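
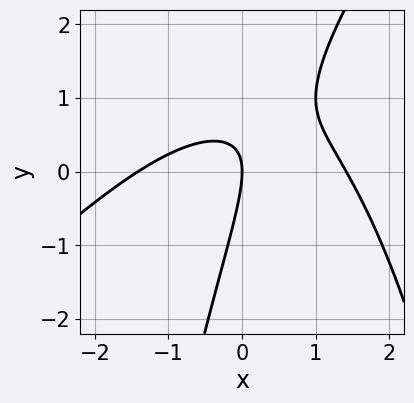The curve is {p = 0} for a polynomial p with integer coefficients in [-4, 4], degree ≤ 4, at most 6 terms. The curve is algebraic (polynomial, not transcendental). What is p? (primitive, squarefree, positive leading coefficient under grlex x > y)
x^3 - x^2*y + 3*x*y - y^2 - 2*x

First, degree: a generic line meets the curve in up to 3 points, so deg p = 3.
Next, from the visible intercepts: it meets the y-axis at y = 0 (among the integer gridlines); it crosses the x-axis at the gridline x = 0.
Finally, together with the visible shape, these determine p as stated.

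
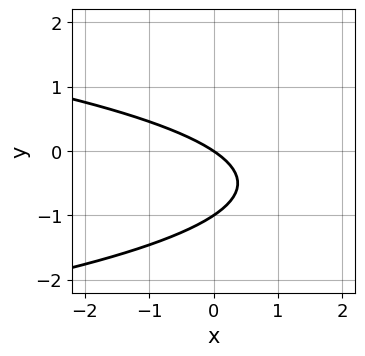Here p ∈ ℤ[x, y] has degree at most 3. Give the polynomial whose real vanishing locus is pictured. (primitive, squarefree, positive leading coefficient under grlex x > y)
First, deg p = 2. A generic line meets the curve in up to 2 points.
Then, against the integer gridlines: among the integer gridlines, it crosses the y-axis at y ∈ {-1, 0}; it meets the x-axis at x = 0 (among the integer gridlines).
Finally, assembling these constraints gives the stated polynomial.

3*y^2 + 2*x + 3*y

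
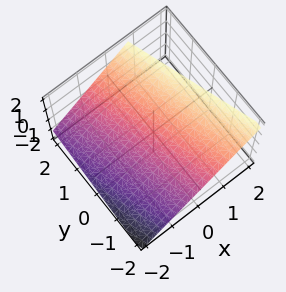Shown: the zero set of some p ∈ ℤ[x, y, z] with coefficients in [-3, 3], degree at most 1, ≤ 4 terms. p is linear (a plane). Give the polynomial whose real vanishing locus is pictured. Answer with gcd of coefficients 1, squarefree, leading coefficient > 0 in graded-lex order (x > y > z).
3*x + y - 3*z + 2

First, the degree is 1 — the surface is flat (a plane).
Then, observable constraints: it meets the y-axis at y = -2 (among the integer gridlines).
Finally, assembling these constraints gives the stated polynomial.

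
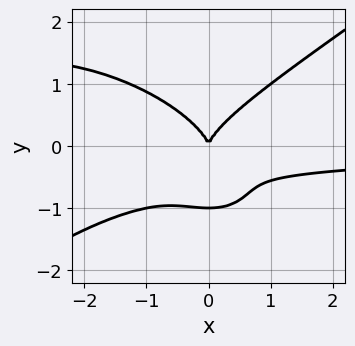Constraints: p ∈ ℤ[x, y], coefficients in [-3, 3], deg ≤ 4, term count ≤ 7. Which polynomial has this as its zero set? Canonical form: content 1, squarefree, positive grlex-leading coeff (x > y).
1. Degree: the shape is more complex than any degree-3 curve, so deg p = 4.
2. Observable constraints: the y-axis gridline crossings are at y ∈ {-1, 0}; one x-axis crossing is at x = 0.
3. These observations pin down the coefficients.

x^3*y - 3*y^4 + 3*x^2*y - 3*y^3 + 2*x^2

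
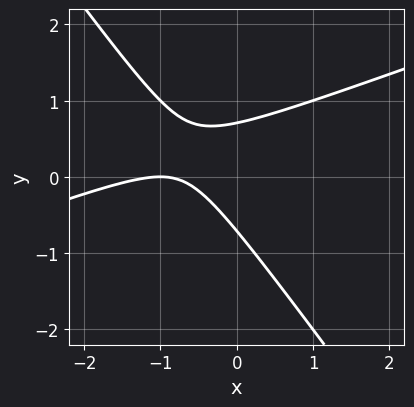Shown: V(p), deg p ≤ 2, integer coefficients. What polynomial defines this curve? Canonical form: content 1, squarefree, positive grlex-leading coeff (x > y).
x^2 - 2*x*y - 2*y^2 + 2*x + 1

(a) Degree: a generic line meets the curve in up to 2 points, so deg p = 2.
(b) Observable constraints: it crosses the x-axis at the gridline x = -1.
(c) Solving for integer coefficients yields p as stated.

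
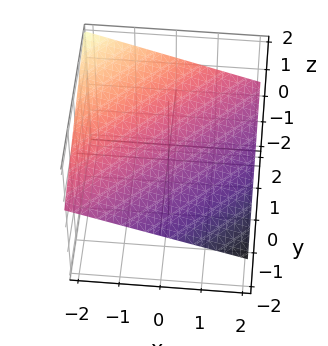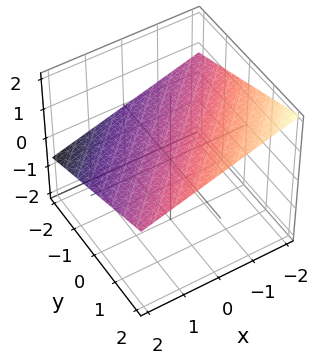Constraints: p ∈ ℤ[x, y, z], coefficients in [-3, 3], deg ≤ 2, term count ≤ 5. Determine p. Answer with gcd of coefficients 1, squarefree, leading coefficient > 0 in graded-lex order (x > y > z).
x - y + 3*z - 2

(a) Degree: every cross-section is a straight line — this is a plane, so deg p = 1.
(b) From the visible intercepts: it crosses the x-axis at the gridline x = 2; one y-axis crossing is at y = -2.
(c) Solving for integer coefficients yields p as stated.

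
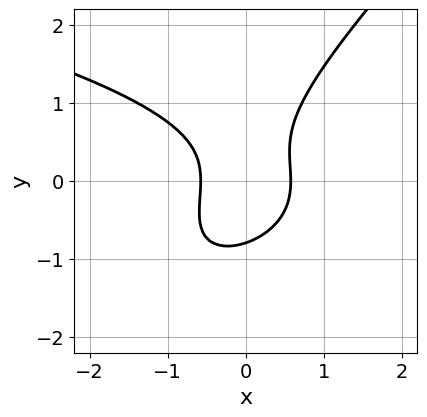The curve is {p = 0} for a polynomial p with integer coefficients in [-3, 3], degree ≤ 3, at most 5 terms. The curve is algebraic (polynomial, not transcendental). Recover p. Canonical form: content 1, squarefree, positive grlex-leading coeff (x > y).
Degree: a generic line meets the curve in up to 3 points, so deg p = 3.
The integer polynomial consistent with all of this is the stated p.

2*x*y^2 - 2*y^3 + 3*x^2 - 1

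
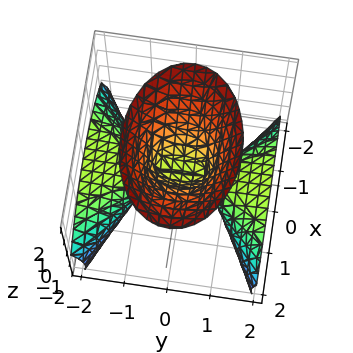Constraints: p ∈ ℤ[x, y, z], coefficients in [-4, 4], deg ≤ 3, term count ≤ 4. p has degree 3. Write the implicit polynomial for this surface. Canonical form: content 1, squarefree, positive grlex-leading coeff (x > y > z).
(a) I count 3 distinct pieces. Treating them together as one polynomial.
(b) The degree is 3 — a generic line meets the surface in up to 3 points.
(c) Against the integer gridlines: one z-axis crossing is at z = 0; it meets the x-axis at x = 0 (among the integer gridlines).
(d) Together with the visible shape, these determine p as stated. Check: (0, 2, 0) on the y-axis lies on the surface, and p(0, 2, 0) = 0. ✓

3*y^2*z - z^3 + 3*x^2 - z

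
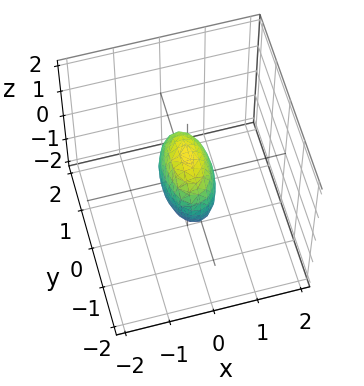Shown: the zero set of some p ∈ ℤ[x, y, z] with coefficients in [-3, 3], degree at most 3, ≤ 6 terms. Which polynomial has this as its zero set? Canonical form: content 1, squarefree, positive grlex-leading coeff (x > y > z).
(a) The degree is 2 — a closed, bounded, convex surface; a quadric.
(b) Symmetries: the y ↦ −y reflection is a symmetry, so y appears only in even powers; mirror symmetry z ↦ −z ⇒ only even powers of z; the x ↦ −x reflection is a symmetry, so x appears only in even powers.
(c) Reading off the gridlines: the z-axis gridline crossings are at z ∈ {-1, 1}; among the integer gridlines, it crosses the y-axis at y ∈ {-1, 1}.
(d) Solving for integer coefficients yields p as stated.

3*x^2 + y^2 + z^2 - 1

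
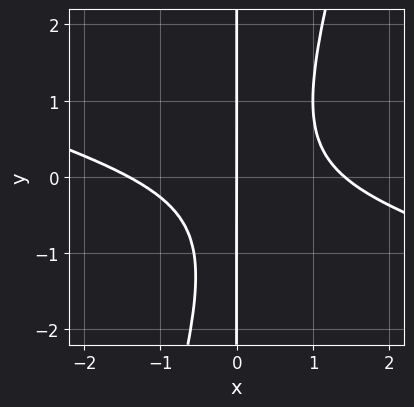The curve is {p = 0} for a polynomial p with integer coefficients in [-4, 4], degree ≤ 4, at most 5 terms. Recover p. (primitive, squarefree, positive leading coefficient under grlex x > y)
x^3 + 3*x^2*y - x*y^2 - x*y - 2*x

1. deg p = 3.
2. Against the integer gridlines: it crosses the x-axis at the gridline x = 0; every point of the y-axis in the box is on the curve.
3. The integer polynomial consistent with all of this is the stated p.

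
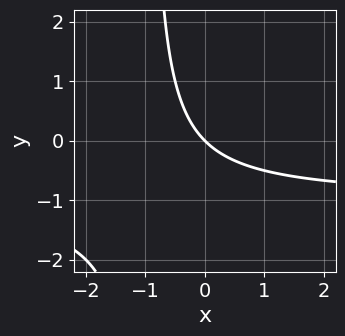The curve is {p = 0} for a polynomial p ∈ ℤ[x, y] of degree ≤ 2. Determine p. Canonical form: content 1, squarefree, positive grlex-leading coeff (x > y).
First, the degree is 2 — a generic line meets the curve in up to 2 points.
Next, reading off the gridlines: it meets the y-axis at y = 0 (among the integer gridlines); it crosses the x-axis at the gridline x = 0.
Finally, putting this together gives p.

x*y + x + y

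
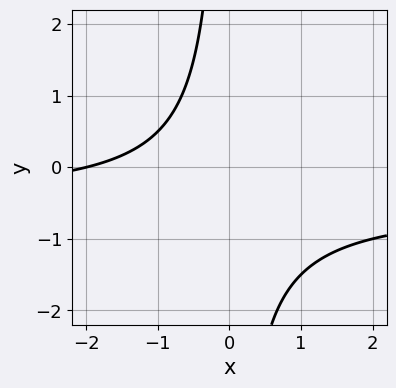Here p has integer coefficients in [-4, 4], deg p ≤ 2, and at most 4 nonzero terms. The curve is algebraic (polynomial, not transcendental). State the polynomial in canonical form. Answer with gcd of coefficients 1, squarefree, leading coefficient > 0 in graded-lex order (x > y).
1. The degree is 2 — the shape is more complex than any degree-1 curve.
2. Reading off the gridlines: no y-intercept at any integer in the box; it crosses the x-axis at the gridline x = -2.
3. These observations pin down the coefficients.

2*x*y + x + 2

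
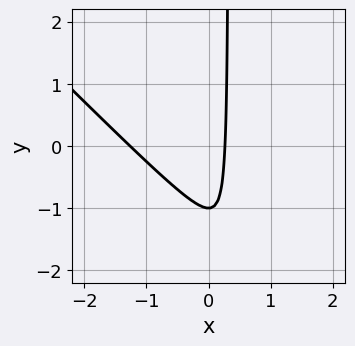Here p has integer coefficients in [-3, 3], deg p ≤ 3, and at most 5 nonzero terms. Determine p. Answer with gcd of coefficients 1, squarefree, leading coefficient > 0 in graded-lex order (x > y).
3*x^2 + 3*x*y + 3*x - y - 1

Degree: the shape is more complex than any degree-1 curve, so deg p = 2.
From the visible intercepts: it crosses the y-axis at the gridline y = -1.
Fitting integer coefficients to these (and the overall shape) gives p.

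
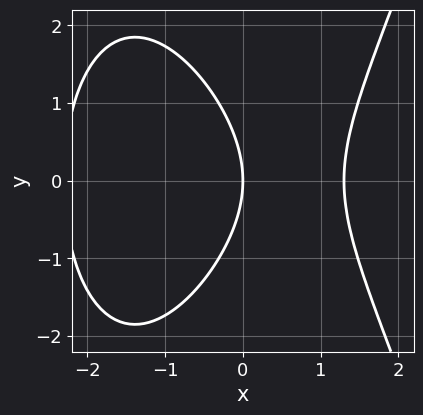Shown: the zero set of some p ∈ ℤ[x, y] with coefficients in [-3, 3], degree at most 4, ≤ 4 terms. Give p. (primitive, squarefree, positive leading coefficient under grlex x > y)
x^3 + x^2 - y^2 - 3*x

1. Degree: no degree-2 curve has this shape, so deg p = 3.
2. Symmetries: mirror symmetry y ↦ −y ⇒ only even powers of y.
3. From the visible intercepts: it meets the x-axis at x = 0 (among the integer gridlines); it meets the y-axis at y = 0 (among the integer gridlines).
4. Fitting integer coefficients to these (and the overall shape) gives p.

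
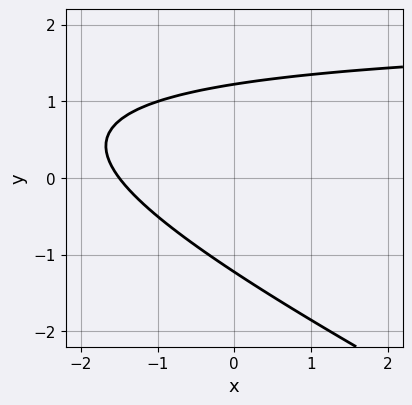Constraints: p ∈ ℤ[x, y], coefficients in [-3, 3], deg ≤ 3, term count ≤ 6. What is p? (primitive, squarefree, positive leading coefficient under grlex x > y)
x*y + 2*y^2 - 2*x - 3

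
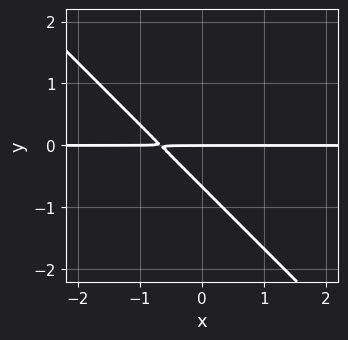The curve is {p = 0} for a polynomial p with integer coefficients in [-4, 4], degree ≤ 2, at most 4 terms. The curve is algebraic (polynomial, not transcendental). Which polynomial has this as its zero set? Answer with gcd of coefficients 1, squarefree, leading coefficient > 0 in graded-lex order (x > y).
3*x*y + 3*y^2 + 2*y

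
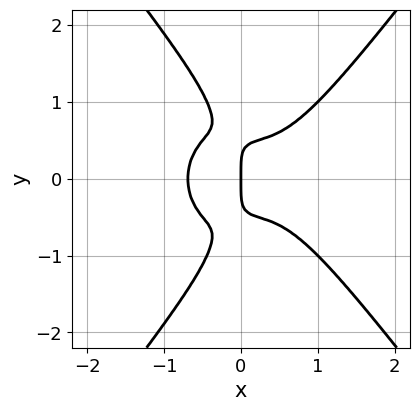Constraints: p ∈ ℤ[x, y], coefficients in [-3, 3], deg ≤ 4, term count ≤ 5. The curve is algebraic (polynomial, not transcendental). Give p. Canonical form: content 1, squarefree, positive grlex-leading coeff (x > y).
Degree: no degree-3 curve has this shape, so deg p = 4.
Symmetries: mirror symmetry y ↦ −y ⇒ only even powers of y.
Reading off the gridlines: one x-axis crossing is at x = 0; one y-axis crossing is at y = 0.
Matching integer coefficients to the picture gives p.

3*x^4 - y^4 - 3*x*y^2 + x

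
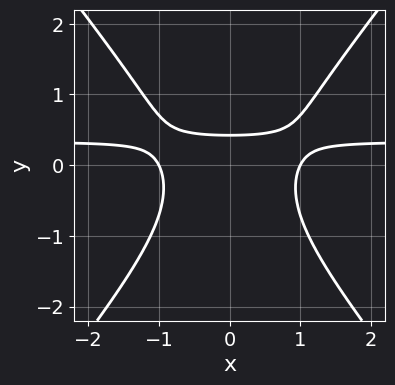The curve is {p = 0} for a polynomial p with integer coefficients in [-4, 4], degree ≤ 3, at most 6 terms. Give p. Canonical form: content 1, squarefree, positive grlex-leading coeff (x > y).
1. deg p = 3. No degree-2 curve has this shape.
2. Symmetries: it's symmetric under x → −x, forcing even powers of x.
3. Reading off the gridlines: among the integer gridlines, it crosses the x-axis at x ∈ {-1, 1}.
4. These observations pin down the coefficients.

3*x^2*y - 2*y^3 - x^2 - 2*y + 1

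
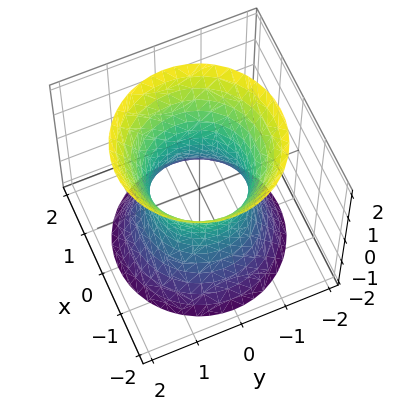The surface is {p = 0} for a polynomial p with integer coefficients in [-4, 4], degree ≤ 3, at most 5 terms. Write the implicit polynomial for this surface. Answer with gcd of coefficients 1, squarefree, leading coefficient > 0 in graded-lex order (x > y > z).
2*x^2 + 2*y^2 - z^2 - 2

1. deg p = 2. An hourglass — one-sheet hyperboloid; a quadric.
2. Symmetries: it's symmetric under z → −z, forcing even powers of z; rotational symmetry about the z-axis ⇒ p depends on x, y only through x² + y².
3. From the visible intercepts: a circular section at z = 0 has radius exactly 1; no z-intercept at any integer in the box.
4. Matching integer coefficients to the picture gives p. Check: (1, 0, 0) on the x-axis lies on the surface, and p(1, 0, 0) = 0. ✓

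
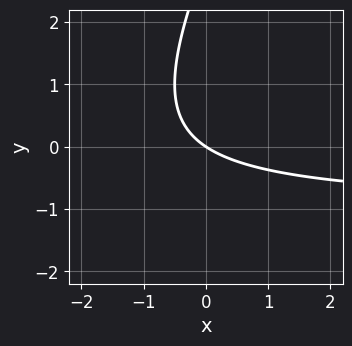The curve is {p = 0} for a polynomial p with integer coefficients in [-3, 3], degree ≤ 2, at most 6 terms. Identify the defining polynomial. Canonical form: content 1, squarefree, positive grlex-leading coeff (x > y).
deg p = 2. A generic line meets the curve in up to 2 points.
From the axis intercepts and sections: it meets the x-axis at x = 0 (among the integer gridlines); it crosses the y-axis at the gridline y = 0.
The integer polynomial consistent with all of this is the stated p.

2*x*y - y^2 + 2*x + 3*y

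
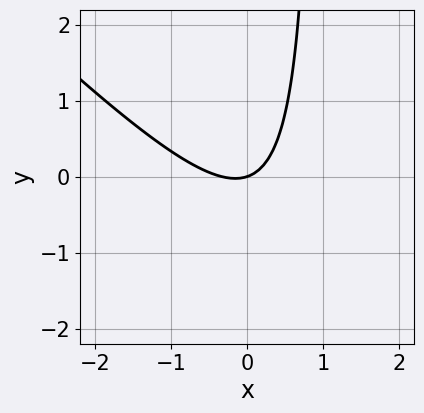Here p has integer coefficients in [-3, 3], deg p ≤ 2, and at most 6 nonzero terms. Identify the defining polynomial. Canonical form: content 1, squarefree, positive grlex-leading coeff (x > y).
3*x^2 + 3*x*y + x - 3*y

1. Degree: a generic line meets the curve in up to 2 points, so deg p = 2.
2. Observable constraints: it crosses the x-axis at the gridline x = 0; one y-axis crossing is at y = 0.
3. Matching integer coefficients to the picture gives p.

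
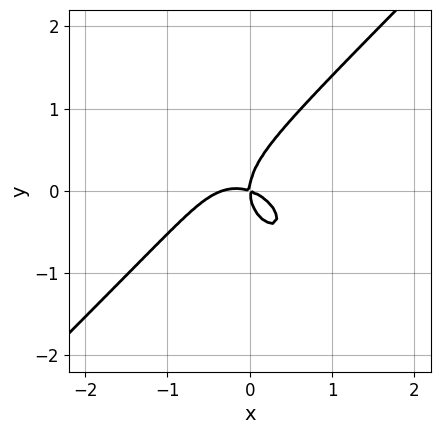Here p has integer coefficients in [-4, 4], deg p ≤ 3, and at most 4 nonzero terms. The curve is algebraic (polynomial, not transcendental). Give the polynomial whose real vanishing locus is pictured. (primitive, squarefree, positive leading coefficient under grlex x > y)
The degree is 3 — the shape is more complex than any degree-2 curve.
Reading off the gridlines: it meets the x-axis at x = 0 (among the integer gridlines); one y-axis crossing is at y = 0.
Fitting integer coefficients to these (and the overall shape) gives p.

3*x^3 - 3*y^3 + x^2 + 3*x*y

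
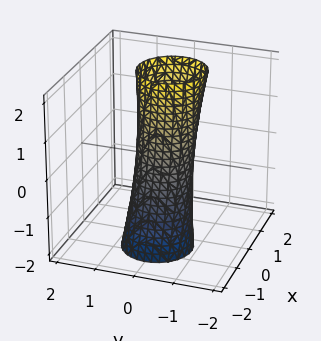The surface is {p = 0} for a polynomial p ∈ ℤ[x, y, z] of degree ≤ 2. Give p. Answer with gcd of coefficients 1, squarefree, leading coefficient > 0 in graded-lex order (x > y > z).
deg p = 2. The shape is more complex than any degree-1 surface.
Reading off the gridlines: no z-intercept at any integer in the box.
The integer polynomial consistent with all of this is the stated p.

2*x^2 - x*z + 2*y^2 - 1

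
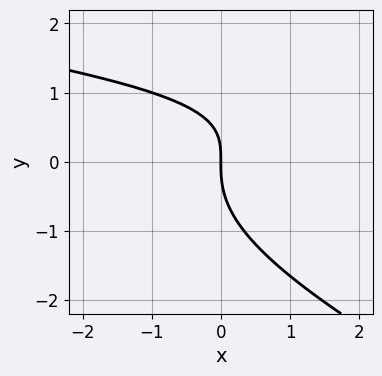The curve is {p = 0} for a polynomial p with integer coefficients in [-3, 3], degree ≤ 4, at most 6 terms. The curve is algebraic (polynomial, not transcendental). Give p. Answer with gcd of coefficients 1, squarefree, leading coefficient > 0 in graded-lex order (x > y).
x*y^2 + 2*y^3 - 2*x*y + 3*x

(a) Degree: the shape is more complex than any degree-2 curve, so deg p = 3.
(b) Observable constraints: it crosses the x-axis at the gridline x = 0; it meets the y-axis at y = 0 (among the integer gridlines).
(c) Solving for integer coefficients yields p as stated.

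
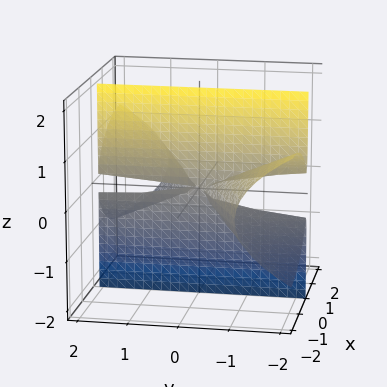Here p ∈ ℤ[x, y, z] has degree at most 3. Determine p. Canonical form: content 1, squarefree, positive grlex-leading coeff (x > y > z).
x^3 - 2*x^2*y + 3*x*z^2

The degree is 3 — no degree-2 surface has this shape.
Reading off the gridlines: the visible y-axis segment lies entirely on the surface; it crosses the x-axis at the gridline x = 0; every point of the z-axis in the box is on the surface.
The integer polynomial consistent with all of this is the stated p.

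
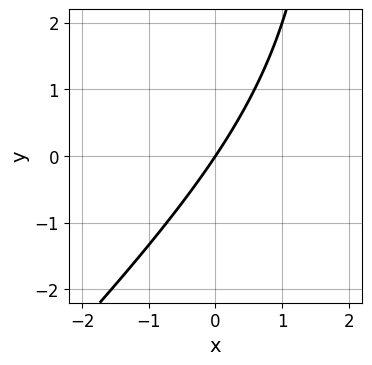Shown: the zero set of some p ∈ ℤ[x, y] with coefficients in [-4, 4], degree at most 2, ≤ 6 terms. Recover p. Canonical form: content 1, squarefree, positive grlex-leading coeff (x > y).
(a) Degree: the shape is more complex than any degree-1 curve, so deg p = 2.
(b) From the axis intercepts and sections: one y-axis crossing is at y = 0; it crosses the x-axis at the gridline x = 0.
(c) These observations pin down the coefficients.

x^2 - x*y - 3*x + 2*y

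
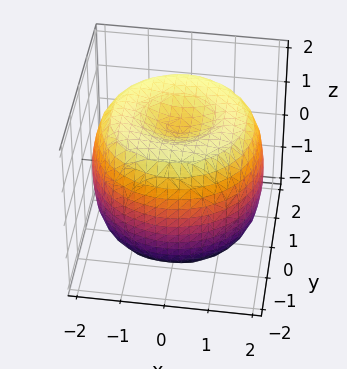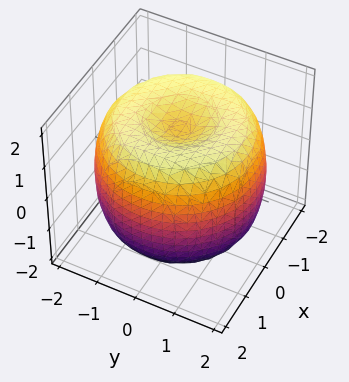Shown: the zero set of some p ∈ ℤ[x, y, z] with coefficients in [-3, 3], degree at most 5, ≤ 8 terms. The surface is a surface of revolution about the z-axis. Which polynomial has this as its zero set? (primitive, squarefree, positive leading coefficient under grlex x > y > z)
x^4 + 2*x^2*y^2 + y^4 - 3*x^2 - 3*y^2 + 2*z^2 - 3

(a) Degree: the shape is more complex than any degree-3 surface, so deg p = 4.
(b) By symmetry, every cross-section ⟂ z is a circle, so x, y appear only via x² + y².
(c) Against the integer gridlines: a circular section at z = 1 has radius between 1 and 2.
(d) Together with the visible shape, these determine p as stated.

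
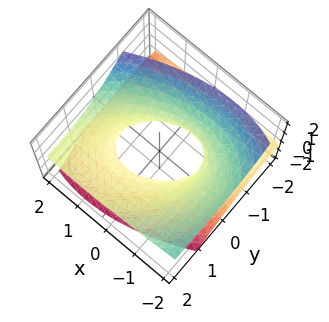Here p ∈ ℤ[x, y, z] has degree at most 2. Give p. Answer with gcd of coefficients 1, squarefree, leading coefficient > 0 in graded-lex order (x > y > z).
First, the degree is 2 — no degree-1 surface has this shape.
Next, observable constraints: among the integer gridlines, it crosses the x-axis at x ∈ {-1, 1}; the y-axis gridline crossings are at y ∈ {-1, 1}; no z-intercept at any integer in the box.
Finally, these observations pin down the coefficients.

x^2 - x*y + y^2 - 3*y*z - 3*z^2 - 1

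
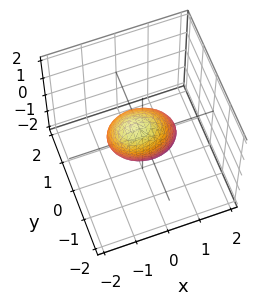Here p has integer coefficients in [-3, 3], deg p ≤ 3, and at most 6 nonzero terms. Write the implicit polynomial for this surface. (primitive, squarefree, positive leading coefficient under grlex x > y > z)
1. deg p = 2. No degree-1 surface has this shape.
2. From the axis intercepts and sections: the x-axis gridline crossings are at x ∈ {-1, 1}.
3. Fitting integer coefficients to these (and the overall shape) gives p.

2*x^2 + x*z + 3*y^2 + 2*y*z + z^2 - 2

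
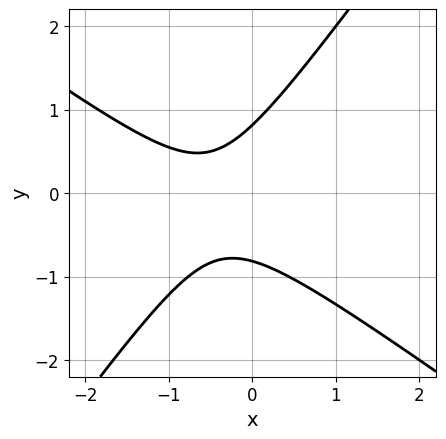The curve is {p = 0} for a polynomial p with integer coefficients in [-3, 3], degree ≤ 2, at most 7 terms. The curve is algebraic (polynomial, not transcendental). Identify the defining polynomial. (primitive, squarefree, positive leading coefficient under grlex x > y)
3*x^2 + 2*x*y - 3*y^2 + 3*x + 2

First, degree: a generic line meets the curve in up to 2 points, so deg p = 2.
Then, checking where it meets the axes: it misses every integer gridline on the x-axis.
Finally, putting this together gives p.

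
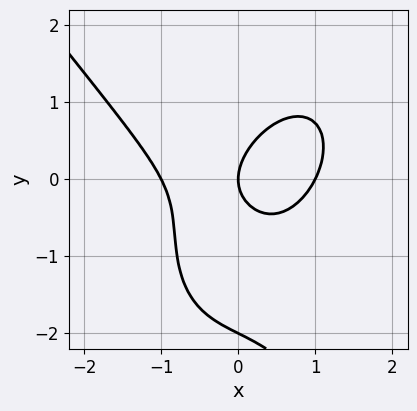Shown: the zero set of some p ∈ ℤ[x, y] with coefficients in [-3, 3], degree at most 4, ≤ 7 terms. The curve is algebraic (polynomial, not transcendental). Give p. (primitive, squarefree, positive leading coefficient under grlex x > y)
2*x^3 + y^3 - 2*x*y + 2*y^2 - 2*x

1. deg p = 3.
2. From the visible intercepts: among the integer gridlines, it crosses the y-axis at y ∈ {-2, 0}; the x-axis gridline crossings are at x ∈ {-1, 0, 1}.
3. Putting this together gives p.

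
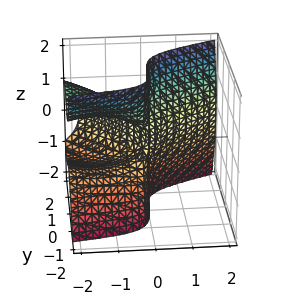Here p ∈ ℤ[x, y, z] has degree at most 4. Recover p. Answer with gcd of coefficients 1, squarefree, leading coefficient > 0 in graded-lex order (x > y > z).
The degree is 3 — the shape is more complex than any degree-2 surface.
Against the integer gridlines: every point of the z-axis in the box is on the surface; one x-axis crossing is at x = 0.
Putting this together gives p.

x^3 - 3*x*y^2 + 3*x*z^2 - 3*y^3 + 3*x^2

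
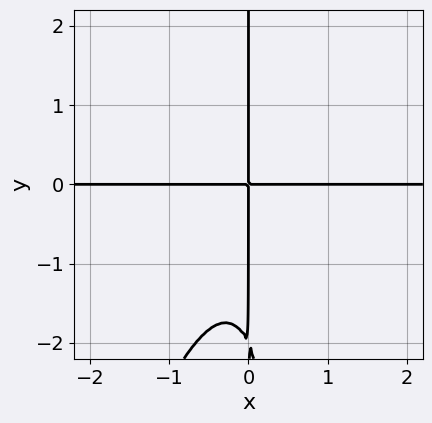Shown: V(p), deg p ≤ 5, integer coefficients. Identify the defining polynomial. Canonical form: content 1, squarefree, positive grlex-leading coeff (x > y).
3*x^3*y - x^2*y^2 + x*y^2 + 2*x*y

First, deg p = 4. No degree-3 curve has this shape.
Next, observable constraints: every point of the x-axis in the box is on the curve; every point of the y-axis in the box is on the curve.
Finally, solving for integer coefficients yields p as stated.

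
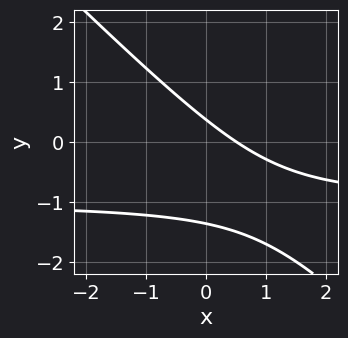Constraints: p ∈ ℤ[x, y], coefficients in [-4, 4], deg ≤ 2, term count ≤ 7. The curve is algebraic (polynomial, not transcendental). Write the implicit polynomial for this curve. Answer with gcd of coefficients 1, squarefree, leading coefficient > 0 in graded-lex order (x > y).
2*x*y + 2*y^2 + 2*x + 2*y - 1

(a) Degree: a generic line meets the curve in up to 2 points, so deg p = 2.
(b) The integer polynomial consistent with all of this is the stated p.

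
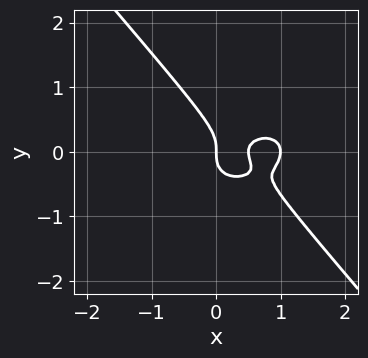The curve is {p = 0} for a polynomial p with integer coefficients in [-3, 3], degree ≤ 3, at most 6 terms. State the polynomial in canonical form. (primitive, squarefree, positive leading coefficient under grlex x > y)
1. The degree is 3 — the shape is more complex than any degree-2 curve.
2. Reading off the gridlines: among the integer gridlines, it crosses the x-axis at x ∈ {0, 1}; it crosses the y-axis at the gridline y = 0.
3. These observations pin down the coefficients.

2*x^3 + 2*x*y^2 + 3*y^3 - 3*x^2 + x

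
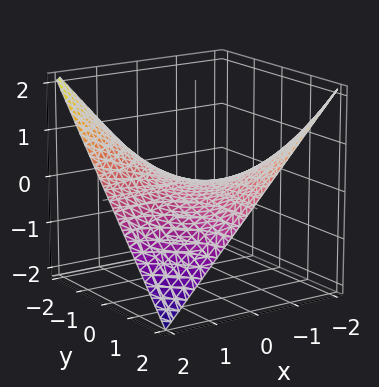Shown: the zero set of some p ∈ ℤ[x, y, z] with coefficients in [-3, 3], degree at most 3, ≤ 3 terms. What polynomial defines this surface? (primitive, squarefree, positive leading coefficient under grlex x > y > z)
x*y + 2*z

(a) Degree: a hyperbolic paraboloid; a quadric, so deg p = 2.
(b) Checking where it meets the axes: every point of the y-axis in the box is on the surface; the visible x-axis segment lies entirely on the surface; it crosses the z-axis at the gridline z = 0.
(c) These observations pin down the coefficients.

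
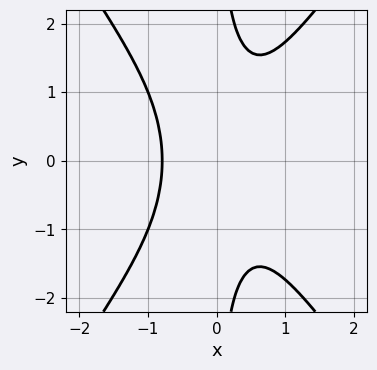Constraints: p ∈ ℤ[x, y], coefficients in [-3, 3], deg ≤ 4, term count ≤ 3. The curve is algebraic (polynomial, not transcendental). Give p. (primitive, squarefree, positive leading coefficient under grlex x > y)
First, degree: no degree-2 curve has this shape, so deg p = 3.
Then, symmetries: mirror symmetry y ↦ −y ⇒ only even powers of y.
Next, observable constraints: the curve avoids every integer y-axis point in the box.
Finally, these observations pin down the coefficients.

2*x^3 - x*y^2 + 1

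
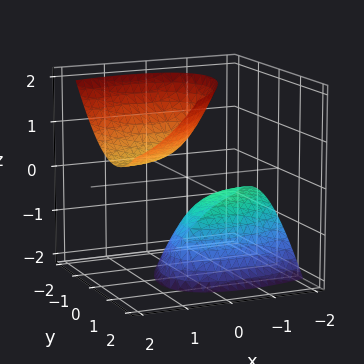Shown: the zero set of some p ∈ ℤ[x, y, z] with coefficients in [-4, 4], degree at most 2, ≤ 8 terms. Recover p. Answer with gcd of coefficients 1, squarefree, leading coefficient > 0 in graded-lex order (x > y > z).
(a) I count 2 distinct pieces.
(b) deg p = 2.
(c) From the visible intercepts: no x-intercept at any integer in the box; it misses every integer gridline on the y-axis.
(d) Matching integer coefficients to the picture gives p.

x^2 - 2*x*y - 2*x*z + 2*y^2 - z^2 + 1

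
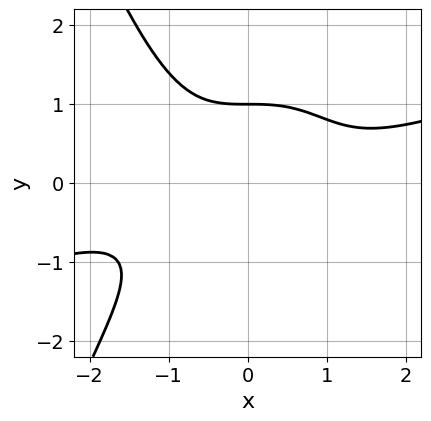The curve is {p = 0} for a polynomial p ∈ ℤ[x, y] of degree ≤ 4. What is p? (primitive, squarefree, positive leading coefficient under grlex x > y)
(a) Degree: no degree-3 curve has this shape, so deg p = 4.
(b) From the visible intercepts: it crosses the y-axis at the gridline y = 1; no x-intercept at any integer in the box.
(c) Solving for integer coefficients yields p as stated.

x^4 - 3*x^3*y - 3*y^3 + 3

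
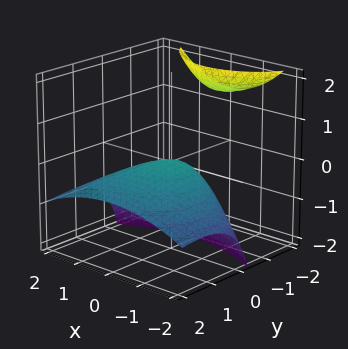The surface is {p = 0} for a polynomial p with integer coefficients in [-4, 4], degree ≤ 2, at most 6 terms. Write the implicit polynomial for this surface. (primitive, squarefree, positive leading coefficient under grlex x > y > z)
1. There are 2 components.
2. Degree: the shape is more complex than any degree-1 surface, so deg p = 2.
3. Reading off the gridlines: it crosses the y-axis at the gridline y = 0; it crosses the x-axis at the gridline x = 0.
4. Fitting integer coefficients to these (and the overall shape) gives p.

x^2 + y^2 + 3*y*z + 3*z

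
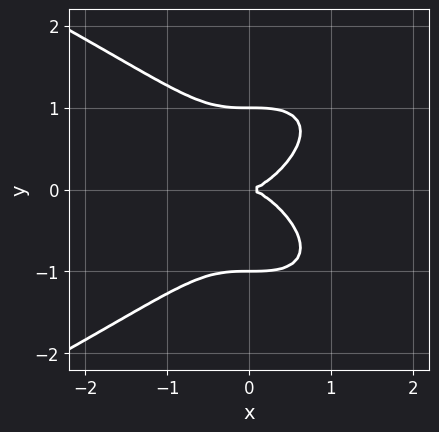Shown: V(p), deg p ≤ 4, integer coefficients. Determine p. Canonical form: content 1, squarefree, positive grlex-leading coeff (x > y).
deg p = 4. The shape is more complex than any degree-3 curve.
Symmetries: the y ↦ −y reflection is a symmetry, so y appears only in even powers.
From the visible intercepts: it meets the x-axis at x = 0 (among the integer gridlines); among the integer gridlines, it crosses the y-axis at y ∈ {-1, 0, 1}.
Assembling these constraints gives the stated polynomial.

y^4 + x^3 - y^2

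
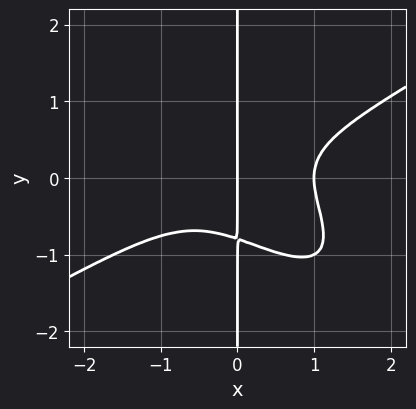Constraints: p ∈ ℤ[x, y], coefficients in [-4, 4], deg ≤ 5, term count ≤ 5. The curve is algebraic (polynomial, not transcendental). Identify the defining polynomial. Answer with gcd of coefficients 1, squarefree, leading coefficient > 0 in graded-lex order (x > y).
First, the degree is 4 — a generic line meets the curve in up to 4 points.
Then, from the visible intercepts: the x-axis gridline crossings are at x ∈ {0, 1}; every point of the y-axis in the box is on the curve.
Finally, assembling these constraints gives the stated polynomial.

x^4 - 2*x^2*y^2 - 2*x*y^3 - x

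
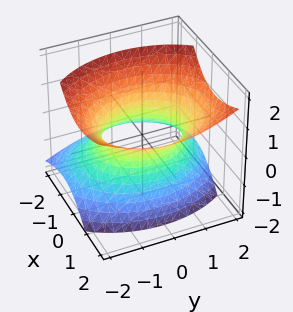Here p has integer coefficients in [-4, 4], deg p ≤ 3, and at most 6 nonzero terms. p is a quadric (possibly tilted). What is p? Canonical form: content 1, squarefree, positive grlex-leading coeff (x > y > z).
3*x^2 - 3*x*z + 2*y^2 - 3*z^2 - 3

1. The degree is 2 — no degree-1 surface has this shape.
2. Against the integer gridlines: among the integer gridlines, it crosses the x-axis at x ∈ {-1, 1}; no z-intercept at any integer in the box.
3. These observations pin down the coefficients.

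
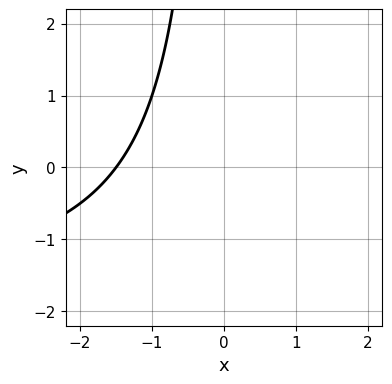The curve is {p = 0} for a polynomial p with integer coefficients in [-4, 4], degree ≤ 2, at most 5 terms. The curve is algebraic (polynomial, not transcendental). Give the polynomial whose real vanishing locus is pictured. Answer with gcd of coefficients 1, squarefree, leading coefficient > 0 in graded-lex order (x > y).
x*y + 2*x + 3

Degree: a generic line meets the curve in up to 2 points, so deg p = 2.
From the axis intercepts and sections: no y-intercept at any integer in the box.
Fitting integer coefficients to these (and the overall shape) gives p.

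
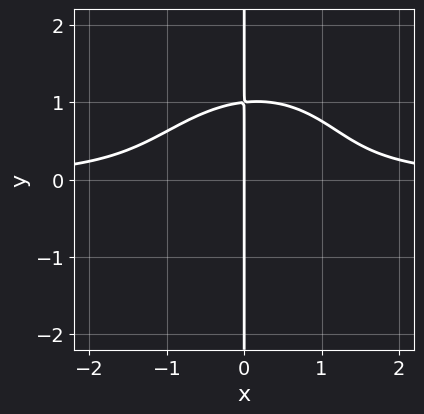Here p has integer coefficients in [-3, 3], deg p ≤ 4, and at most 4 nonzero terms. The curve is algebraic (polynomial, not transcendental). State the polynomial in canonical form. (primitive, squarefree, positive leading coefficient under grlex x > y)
(a) The degree is 4 — no degree-3 curve has this shape.
(b) From the visible intercepts: it crosses the x-axis at the gridline x = 0; the visible y-axis segment lies entirely on the curve.
(c) The integer polynomial consistent with all of this is the stated p.

3*x^3*y - x^2*y^2 + 3*x*y^3 - 3*x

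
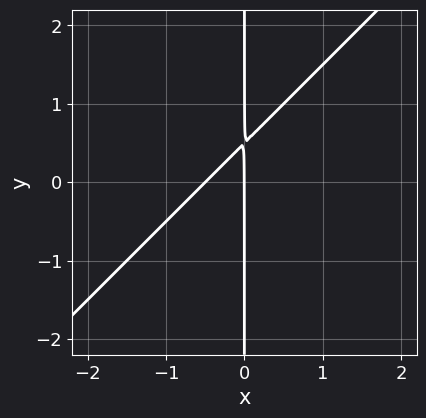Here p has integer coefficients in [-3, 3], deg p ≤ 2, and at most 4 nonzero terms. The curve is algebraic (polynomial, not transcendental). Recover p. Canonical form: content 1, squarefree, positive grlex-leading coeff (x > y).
1. The degree is 2 — the shape is more complex than any degree-1 curve.
2. Checking where it meets the axes: every point of the y-axis in the box is on the curve; it crosses the x-axis at the gridline x = 0.
3. Solving for integer coefficients yields p as stated.

2*x^2 - 2*x*y + x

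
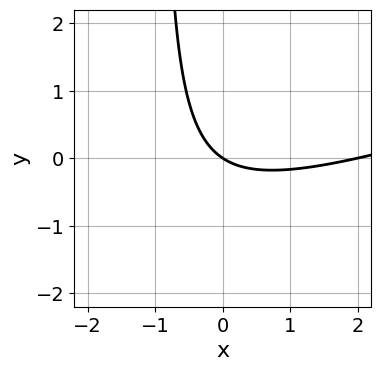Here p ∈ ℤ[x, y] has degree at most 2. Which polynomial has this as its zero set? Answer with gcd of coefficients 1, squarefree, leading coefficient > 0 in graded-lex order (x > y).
x^2 - 3*x*y - 2*x - 3*y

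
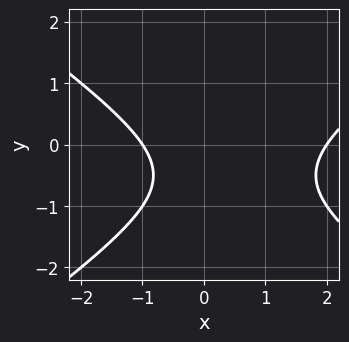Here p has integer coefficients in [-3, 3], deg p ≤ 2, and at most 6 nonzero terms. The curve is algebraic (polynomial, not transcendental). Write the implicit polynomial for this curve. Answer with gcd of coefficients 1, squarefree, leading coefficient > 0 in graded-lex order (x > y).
x^2 - 2*y^2 - x - 2*y - 2

First, the degree is 2 — the shape is more complex than any degree-1 curve.
Next, from the visible intercepts: among the integer gridlines, it crosses the x-axis at x ∈ {-1, 2}; the curve avoids every integer y-axis point in the box.
Finally, these observations pin down the coefficients.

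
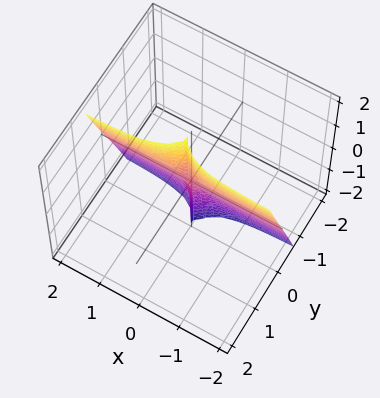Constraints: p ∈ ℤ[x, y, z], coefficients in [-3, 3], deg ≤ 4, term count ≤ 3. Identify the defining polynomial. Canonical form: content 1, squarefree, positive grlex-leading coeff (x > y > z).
3*x^2*y - x^2*z + y^3

1. Degree: the shape is more complex than any degree-2 surface, so deg p = 3.
2. Checking where it meets the axes: every point of the z-axis in the box is on the surface; one y-axis crossing is at y = 0.
3. The integer polynomial consistent with all of this is the stated p. Check: (-1, 0, 0) on the x-axis lies on the surface, and p(-1, 0, 0) = 0. ✓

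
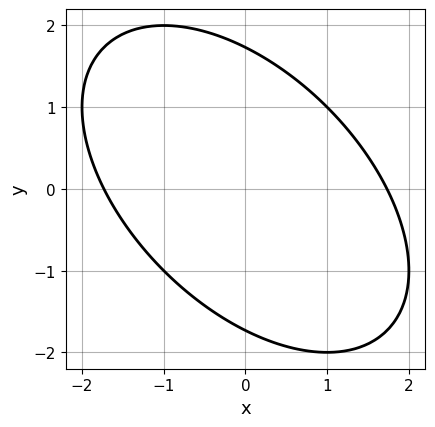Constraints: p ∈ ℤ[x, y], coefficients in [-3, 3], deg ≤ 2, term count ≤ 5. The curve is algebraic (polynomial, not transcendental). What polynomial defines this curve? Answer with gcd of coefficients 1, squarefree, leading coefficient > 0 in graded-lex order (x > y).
First, deg p = 2. A generic line meets the curve in up to 2 points.
Finally, matching integer coefficients to the picture gives p.

x^2 + x*y + y^2 - 3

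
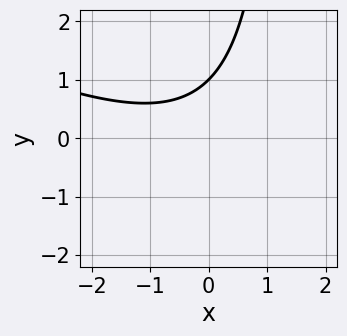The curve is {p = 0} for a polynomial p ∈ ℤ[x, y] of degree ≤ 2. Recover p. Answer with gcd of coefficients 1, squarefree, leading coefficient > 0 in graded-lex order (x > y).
x^2 + 2*x*y + x - 3*y + 3

1. The degree is 2 — the shape is more complex than any degree-1 curve.
2. Observable constraints: no x-intercept at any integer in the box; it crosses the y-axis at the gridline y = 1.
3. Solving for integer coefficients yields p as stated.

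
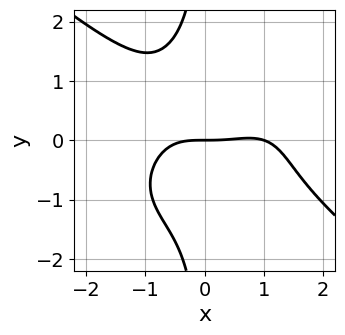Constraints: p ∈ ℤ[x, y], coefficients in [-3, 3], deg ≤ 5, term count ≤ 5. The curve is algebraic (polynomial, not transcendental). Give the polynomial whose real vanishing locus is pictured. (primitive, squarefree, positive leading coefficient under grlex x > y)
x^4 + 2*x*y^3 - x^3 + 3*y

1. The degree is 4 — a generic line meets the curve in up to 4 points.
2. Reading off the gridlines: among the integer gridlines, it crosses the x-axis at x ∈ {0, 1}; one y-axis crossing is at y = 0.
3. The integer polynomial consistent with all of this is the stated p.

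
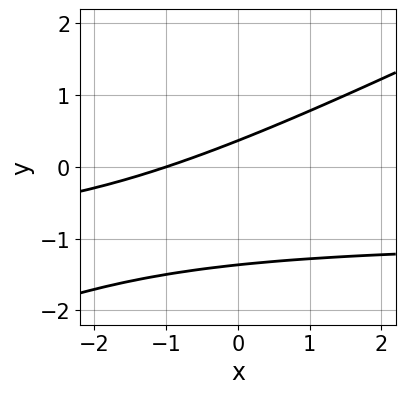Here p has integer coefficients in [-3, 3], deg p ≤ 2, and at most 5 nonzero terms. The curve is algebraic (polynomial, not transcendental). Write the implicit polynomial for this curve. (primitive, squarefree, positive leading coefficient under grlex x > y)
1. Degree: the shape is more complex than any degree-1 curve, so deg p = 2.
2. From the axis intercepts and sections: it meets the x-axis at x = -1 (among the integer gridlines).
3. Solving for integer coefficients yields p as stated.

x*y - 2*y^2 + x - 2*y + 1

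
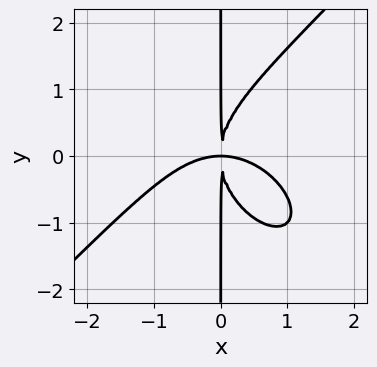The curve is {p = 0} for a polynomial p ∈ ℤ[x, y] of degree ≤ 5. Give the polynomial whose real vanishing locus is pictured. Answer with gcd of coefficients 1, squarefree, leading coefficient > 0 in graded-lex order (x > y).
First, degree: no degree-3 curve has this shape, so deg p = 4.
Next, against the integer gridlines: every point of the y-axis in the box is on the curve.
Finally, fitting integer coefficients to these (and the overall shape) gives p.

x^4 - x*y^3 + 2*x^2*y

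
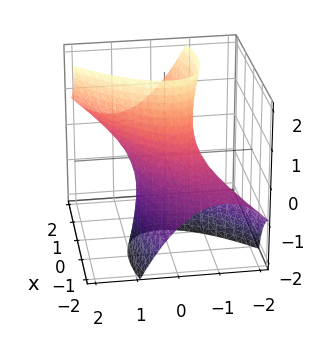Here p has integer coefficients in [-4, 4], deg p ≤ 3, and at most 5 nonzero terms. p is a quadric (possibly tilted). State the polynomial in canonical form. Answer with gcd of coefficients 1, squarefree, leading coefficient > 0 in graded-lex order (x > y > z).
x^2 - 2*x*y - 2*x*z + 2*y^2 - 1

(a) The degree is 2 — a generic line meets the surface in up to 2 points.
(b) Against the integer gridlines: among the integer gridlines, it crosses the x-axis at x ∈ {-1, 1}; it misses every integer gridline on the z-axis.
(c) Together with the visible shape, these determine p as stated.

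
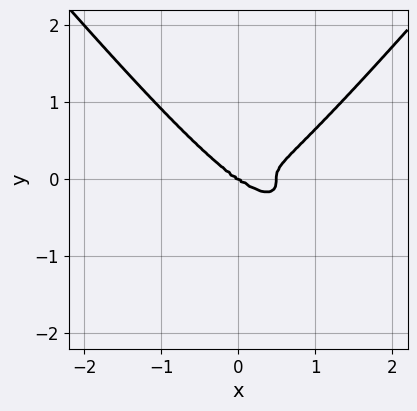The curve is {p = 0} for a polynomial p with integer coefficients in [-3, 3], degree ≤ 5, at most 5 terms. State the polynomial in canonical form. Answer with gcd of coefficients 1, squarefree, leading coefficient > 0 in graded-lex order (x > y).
(a) The degree is 4 — no degree-3 curve has this shape.
(b) From the axis intercepts and sections: it meets the x-axis at x = 0 (among the integer gridlines); one y-axis crossing is at y = 0.
(c) Putting this together gives p.

2*x^4 - y^4 - x^3 - 3*y^3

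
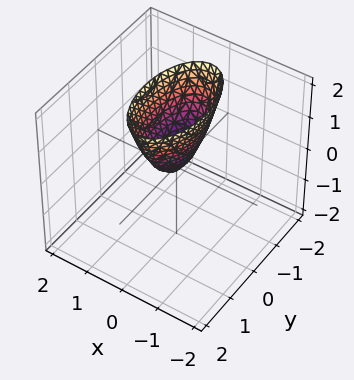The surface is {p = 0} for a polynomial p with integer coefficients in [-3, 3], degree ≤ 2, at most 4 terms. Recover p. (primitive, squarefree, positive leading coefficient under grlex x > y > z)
(a) The degree is 2 — a single bowl opening along one axis; a quadric.
(b) Symmetries: mirror symmetry x ↦ −x ⇒ only even powers of x; it's symmetric under y → −y, forcing even powers of y.
(c) From the visible intercepts: it crosses the x-axis at the gridline x = 0; one z-axis crossing is at z = 0.
(d) Together with the visible shape, these determine p as stated.

3*x^2 + y^2 - z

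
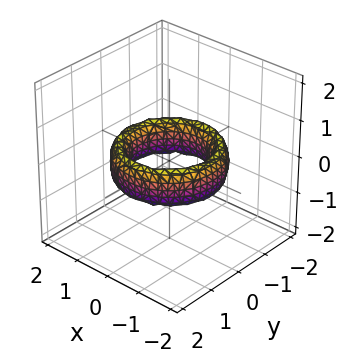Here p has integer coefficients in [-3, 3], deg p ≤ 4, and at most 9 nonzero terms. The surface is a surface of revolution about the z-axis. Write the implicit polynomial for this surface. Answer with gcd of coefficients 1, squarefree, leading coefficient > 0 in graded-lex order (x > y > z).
x^4 + 2*x^2*y^2 + y^4 - 3*x^2 - 3*y^2 + z^2 + 2

First, the degree is 4 — no degree-3 surface has this shape.
Then, symmetries: the z-axis is an axis of rotation, so x and y enter only as x² + y².
Next, checking where it meets the axes: the x-axis gridline crossings are at x ∈ {-1, 1}; a circular section at z = 0 has radius exactly 1; among the integer gridlines, it crosses the y-axis at y ∈ {-1, 1}.
Finally, solving for integer coefficients yields p as stated.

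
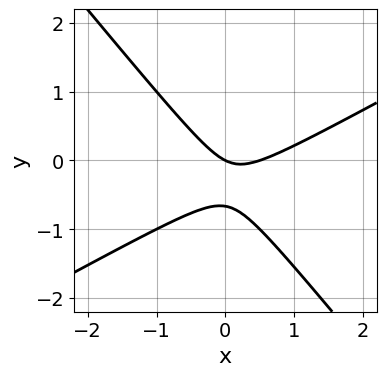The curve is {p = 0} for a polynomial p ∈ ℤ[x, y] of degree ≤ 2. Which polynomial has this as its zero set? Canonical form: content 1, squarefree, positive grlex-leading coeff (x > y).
deg p = 2.
Reading off the gridlines: it crosses the y-axis at the gridline y = 0; it crosses the x-axis at the gridline x = 0.
The integer polynomial consistent with all of this is the stated p.

2*x^2 - 2*x*y - 3*y^2 - x - 2*y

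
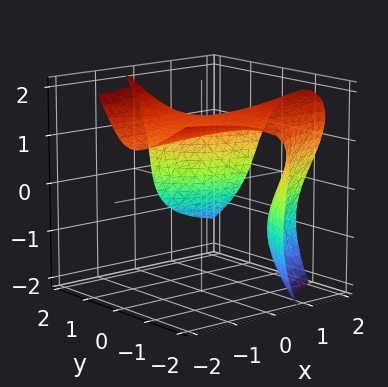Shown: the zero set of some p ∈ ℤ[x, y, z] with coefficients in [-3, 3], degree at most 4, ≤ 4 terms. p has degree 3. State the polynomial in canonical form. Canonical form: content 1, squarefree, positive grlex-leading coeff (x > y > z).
2*x*y^2 + 2*x*y*z + z^3 - 3

First, the degree is 3 — the shape is more complex than any degree-2 surface.
Next, checking where it meets the axes: no x-intercept at any integer in the box; the surface avoids every integer y-axis point in the box.
Finally, putting this together gives p.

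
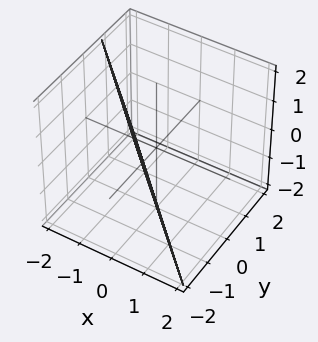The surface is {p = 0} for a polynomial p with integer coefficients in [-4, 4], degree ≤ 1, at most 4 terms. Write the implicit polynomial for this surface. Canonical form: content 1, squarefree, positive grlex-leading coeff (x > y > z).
3*x + 3*y + z + 2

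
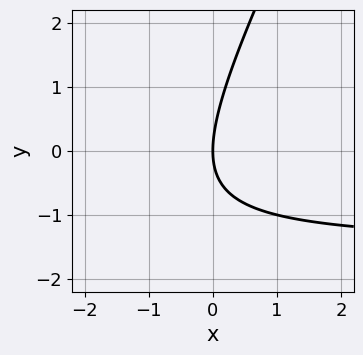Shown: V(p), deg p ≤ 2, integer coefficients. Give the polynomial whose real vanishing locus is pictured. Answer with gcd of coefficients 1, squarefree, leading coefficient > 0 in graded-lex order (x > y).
2*x*y - y^2 + 3*x

The degree is 2 — a generic line meets the curve in up to 2 points.
Reading off the gridlines: it meets the x-axis at x = 0 (among the integer gridlines); it crosses the y-axis at the gridline y = 0.
The integer polynomial consistent with all of this is the stated p.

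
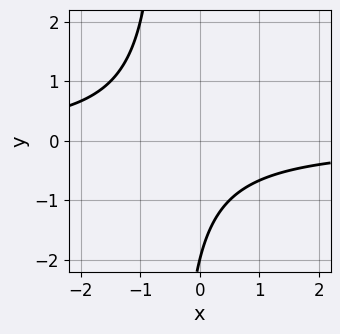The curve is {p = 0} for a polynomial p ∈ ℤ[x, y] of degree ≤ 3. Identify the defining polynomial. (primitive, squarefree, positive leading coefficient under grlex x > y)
2*x*y + y + 2

deg p = 2. The shape is more complex than any degree-1 curve.
Reading off the gridlines: it meets the y-axis at y = -2 (among the integer gridlines); it misses every integer gridline on the x-axis.
Assembling these constraints gives the stated polynomial.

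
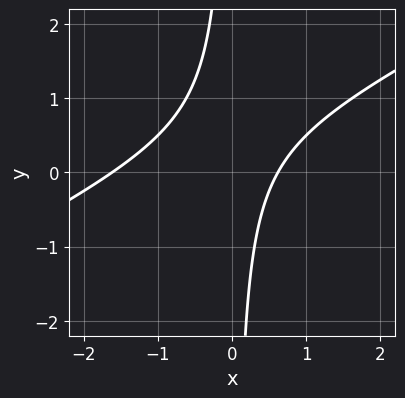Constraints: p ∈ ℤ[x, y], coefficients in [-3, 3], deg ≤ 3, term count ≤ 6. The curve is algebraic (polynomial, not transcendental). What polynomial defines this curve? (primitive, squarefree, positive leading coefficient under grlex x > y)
x^2 - 2*x*y + x - 1

First, deg p = 2. No degree-1 curve has this shape.
Next, reading off the gridlines: it misses every integer gridline on the y-axis.
Finally, together with the visible shape, these determine p as stated.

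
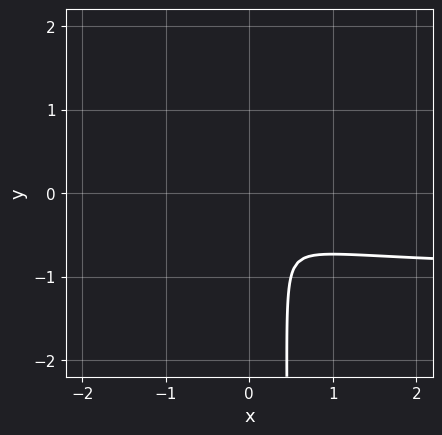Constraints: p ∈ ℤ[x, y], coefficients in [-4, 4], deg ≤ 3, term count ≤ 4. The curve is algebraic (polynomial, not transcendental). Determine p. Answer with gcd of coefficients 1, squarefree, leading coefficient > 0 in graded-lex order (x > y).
1. deg p = 3. A generic line meets the curve in up to 3 points.
2. The integer polynomial consistent with all of this is the stated p.

2*x^2*y - 2*x*y^2 + 2*x^2 + y^2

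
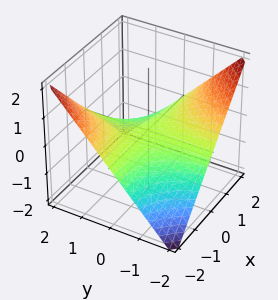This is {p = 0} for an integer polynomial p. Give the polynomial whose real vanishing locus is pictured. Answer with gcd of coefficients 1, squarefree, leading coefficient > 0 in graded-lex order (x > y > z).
x*y + 2*z

1. The degree is 2 — a hyperbolic paraboloid; a quadric.
2. From the axis intercepts and sections: it meets the z-axis at z = 0 (among the integer gridlines); the visible y-axis segment lies entirely on the surface; every point of the x-axis in the box is on the surface.
3. Solving for integer coefficients yields p as stated.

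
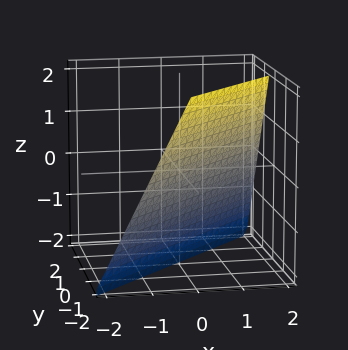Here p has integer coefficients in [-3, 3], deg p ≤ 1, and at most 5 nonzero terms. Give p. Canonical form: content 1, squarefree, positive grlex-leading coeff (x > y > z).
(a) deg p = 1. The surface is flat (a plane).
(b) Against the integer gridlines: it meets the y-axis at y = -1 (among the integer gridlines); it meets the z-axis at z = -2 (among the integer gridlines); one x-axis crossing is at x = 1.
(c) The integer polynomial consistent with all of this is the stated p.

2*x - 2*y - z - 2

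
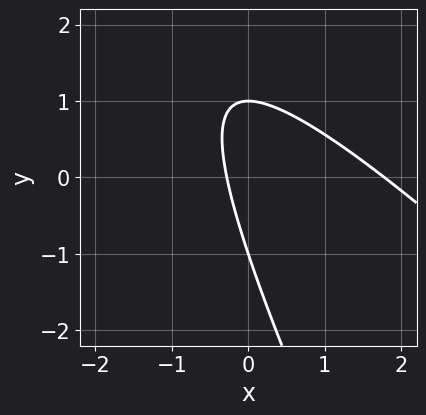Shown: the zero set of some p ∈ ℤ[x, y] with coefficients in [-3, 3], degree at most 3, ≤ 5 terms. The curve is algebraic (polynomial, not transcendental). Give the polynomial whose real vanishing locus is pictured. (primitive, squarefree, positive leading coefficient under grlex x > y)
First, deg p = 2. The shape is more complex than any degree-1 curve.
Then, reading off the gridlines: the y-axis gridline crossings are at y ∈ {-1, 1}.
Finally, assembling these constraints gives the stated polynomial.

2*x^2 + 3*x*y + y^2 - 3*x - 1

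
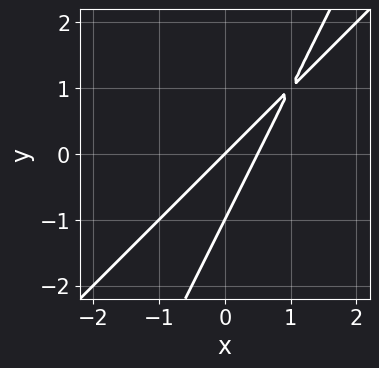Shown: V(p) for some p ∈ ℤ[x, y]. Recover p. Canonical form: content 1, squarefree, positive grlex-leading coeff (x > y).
1. deg p = 2.
2. From the visible intercepts: it crosses the x-axis at the gridline x = 0; among the integer gridlines, it crosses the y-axis at y ∈ {-1, 0}.
3. Assembling these constraints gives the stated polynomial.

2*x^2 - 3*x*y + y^2 - x + y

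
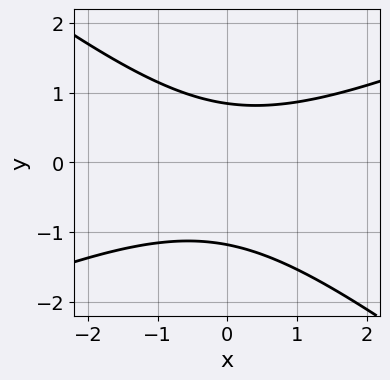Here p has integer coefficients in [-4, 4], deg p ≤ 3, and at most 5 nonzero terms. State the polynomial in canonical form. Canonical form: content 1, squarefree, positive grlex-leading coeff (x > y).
x^2 - x*y - 3*y^2 - y + 3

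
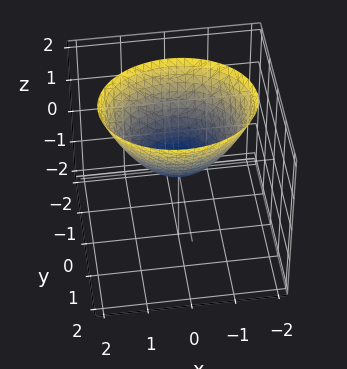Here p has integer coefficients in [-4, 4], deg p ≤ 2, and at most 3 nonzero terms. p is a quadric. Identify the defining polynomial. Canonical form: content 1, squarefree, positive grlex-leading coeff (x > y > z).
2*x^2 + 3*y^2 - 3*z

The degree is 2 — a paraboloid; a quadric.
Symmetries: the y ↦ −y reflection is a symmetry, so y appears only in even powers; the x ↦ −x reflection is a symmetry, so x appears only in even powers.
From the visible intercepts: it crosses the z-axis at the gridline z = 0; one x-axis crossing is at x = 0; it meets the y-axis at y = 0 (among the integer gridlines).
Fitting integer coefficients to these (and the overall shape) gives p.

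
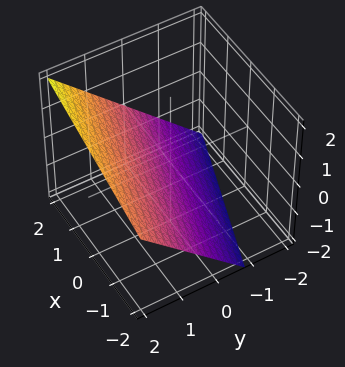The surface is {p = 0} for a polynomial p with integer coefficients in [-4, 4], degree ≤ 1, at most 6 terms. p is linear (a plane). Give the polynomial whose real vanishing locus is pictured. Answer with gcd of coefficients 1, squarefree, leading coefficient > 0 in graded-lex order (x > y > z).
x + 3*y - 3*z - 2

The degree is 1 — every cross-section is a straight line — this is a plane.
From the axis intercepts and sections: one x-axis crossing is at x = 2.
Together with the visible shape, these determine p as stated.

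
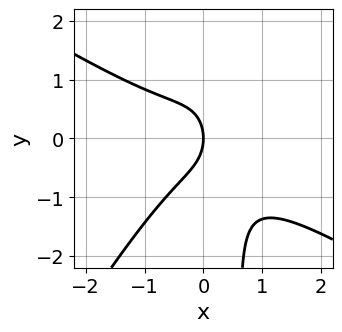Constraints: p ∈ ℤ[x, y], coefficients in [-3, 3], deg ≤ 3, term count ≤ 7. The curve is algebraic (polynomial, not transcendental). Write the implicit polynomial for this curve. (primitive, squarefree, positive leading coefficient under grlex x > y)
First, the degree is 3 — the shape is more complex than any degree-2 curve.
Next, reading off the gridlines: it meets the y-axis at y = 0 (among the integer gridlines); one x-axis crossing is at x = 0.
Finally, assembling these constraints gives the stated polynomial.

3*x^3 + 3*x^2*y - 3*x*y^2 + 2*y^2 + 3*x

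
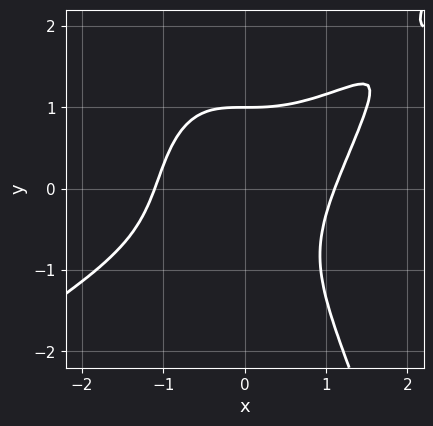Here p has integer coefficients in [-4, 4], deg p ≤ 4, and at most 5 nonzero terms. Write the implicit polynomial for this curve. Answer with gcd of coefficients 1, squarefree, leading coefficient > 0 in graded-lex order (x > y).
1. deg p = 4. A generic line meets the curve in up to 4 points.
2. Observable constraints: it crosses the y-axis at the gridline y = 1.
3. Fitting integer coefficients to these (and the overall shape) gives p.

2*x^4 - 3*x^3*y + 2*y^3 + y^2 - 3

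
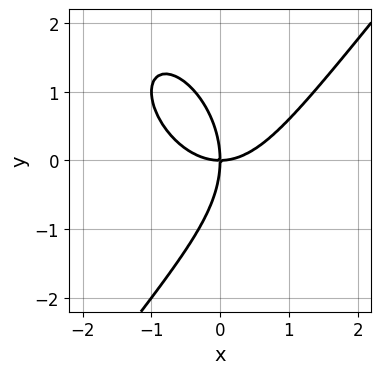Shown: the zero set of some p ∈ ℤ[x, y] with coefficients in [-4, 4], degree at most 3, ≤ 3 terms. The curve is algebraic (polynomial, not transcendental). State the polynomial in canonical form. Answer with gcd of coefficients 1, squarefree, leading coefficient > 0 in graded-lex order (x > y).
2*x^3 - y^3 - 3*x*y

deg p = 3. The shape is more complex than any degree-2 curve.
Reading off the gridlines: it meets the y-axis at y = 0 (among the integer gridlines); it crosses the x-axis at the gridline x = 0.
Together with the visible shape, these determine p as stated.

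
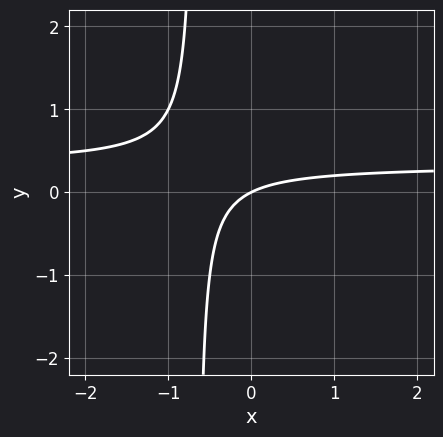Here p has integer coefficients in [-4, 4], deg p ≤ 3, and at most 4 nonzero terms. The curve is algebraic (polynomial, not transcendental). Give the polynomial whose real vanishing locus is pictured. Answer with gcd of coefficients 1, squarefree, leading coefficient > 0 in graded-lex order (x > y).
3*x*y - x + 2*y

(a) deg p = 2. A generic line meets the curve in up to 2 points.
(b) From the axis intercepts and sections: it crosses the x-axis at the gridline x = 0; one y-axis crossing is at y = 0.
(c) Together with the visible shape, these determine p as stated.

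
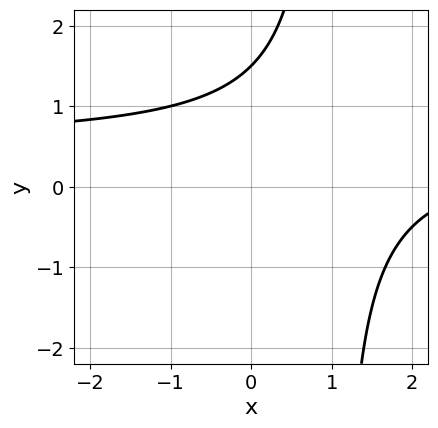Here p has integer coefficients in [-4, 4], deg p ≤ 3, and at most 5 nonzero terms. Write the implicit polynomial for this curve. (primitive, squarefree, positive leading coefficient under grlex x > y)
2*x*y - x - 2*y + 3

First, deg p = 2. No degree-1 curve has this shape.
Then, from the visible intercepts: it misses every integer gridline on the x-axis.
Finally, fitting integer coefficients to these (and the overall shape) gives p.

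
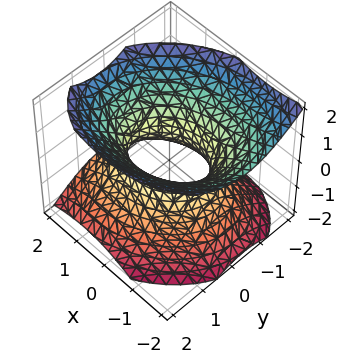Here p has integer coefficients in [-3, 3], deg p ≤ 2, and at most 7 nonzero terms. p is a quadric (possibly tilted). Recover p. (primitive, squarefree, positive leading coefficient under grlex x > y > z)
deg p = 2. The shape is more complex than any degree-1 surface.
Reading off the gridlines: the surface avoids every integer z-axis point in the box; the x-axis gridline crossings are at x ∈ {-1, 1}.
Fitting integer coefficients to these (and the overall shape) gives p.

2*x^2 - x*y + x*z + 3*y^2 - 3*z^2 - 2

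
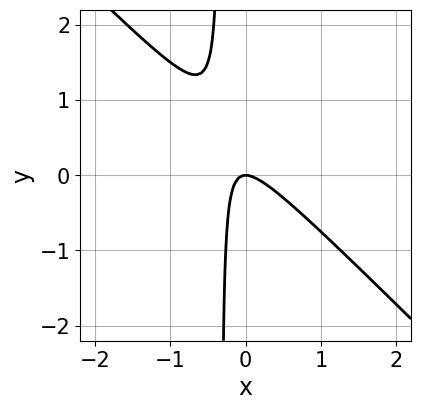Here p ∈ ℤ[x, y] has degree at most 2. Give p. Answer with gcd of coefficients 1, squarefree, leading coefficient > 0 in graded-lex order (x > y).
3*x^2 + 3*x*y + y

The degree is 2 — a generic line meets the curve in up to 2 points.
Against the integer gridlines: it crosses the x-axis at the gridline x = 0; it crosses the y-axis at the gridline y = 0.
Together with the visible shape, these determine p as stated.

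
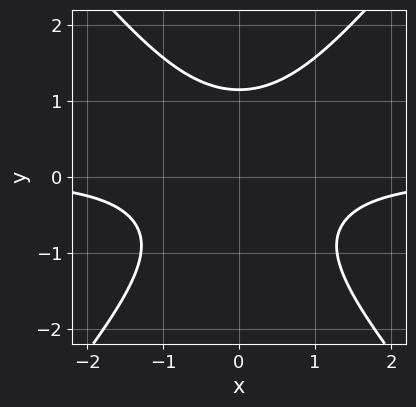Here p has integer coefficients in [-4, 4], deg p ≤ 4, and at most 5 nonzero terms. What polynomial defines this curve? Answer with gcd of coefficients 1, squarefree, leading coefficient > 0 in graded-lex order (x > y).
First, deg p = 3. No degree-2 curve has this shape.
Next, symmetries: mirror symmetry x ↦ −x ⇒ only even powers of x.
Then, checking where it meets the axes: no x-intercept at any integer in the box.
Finally, solving for integer coefficients yields p as stated.

3*x^2*y - 2*y^3 + 3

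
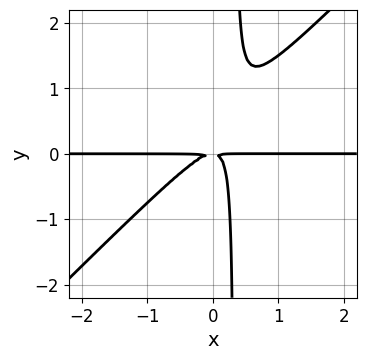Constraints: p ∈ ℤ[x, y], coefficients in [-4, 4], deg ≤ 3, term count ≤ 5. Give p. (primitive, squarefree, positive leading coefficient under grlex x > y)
3*x^2*y - 3*x*y^2 + y^2

1. deg p = 3. The shape is more complex than any degree-2 curve.
2. From the visible intercepts: the visible x-axis segment lies entirely on the curve.
3. Solving for integer coefficients yields p as stated.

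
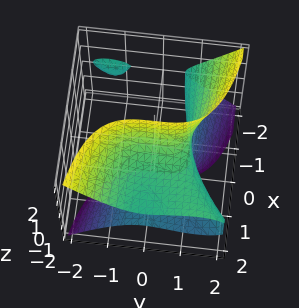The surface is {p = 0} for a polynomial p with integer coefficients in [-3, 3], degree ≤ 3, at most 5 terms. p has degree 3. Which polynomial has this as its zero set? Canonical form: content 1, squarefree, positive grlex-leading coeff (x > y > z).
x*y^2 - 2*x*z^2 - y^3 + 1

There are 2 components. They look like related sheets of one shape, so recover p as a whole.
The degree is 3 — no degree-2 surface has this shape.
From the axis intercepts and sections: no x-intercept at any integer in the box; it crosses the y-axis at the gridline y = 1; it misses every integer gridline on the z-axis.
These observations pin down the coefficients.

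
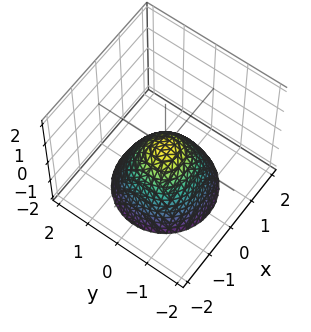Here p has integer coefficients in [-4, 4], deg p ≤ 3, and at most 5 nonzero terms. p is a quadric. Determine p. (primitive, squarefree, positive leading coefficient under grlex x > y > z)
x^2 + y^2 + z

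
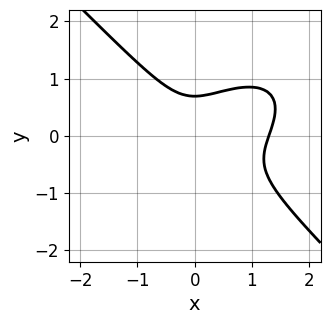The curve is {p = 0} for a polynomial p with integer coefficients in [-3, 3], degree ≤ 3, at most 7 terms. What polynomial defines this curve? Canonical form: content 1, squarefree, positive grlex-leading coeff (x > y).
2*x^3 - x^2*y + 3*y^3 - 2*x^2 - 1

(a) deg p = 3.
(b) Solving for integer coefficients yields p as stated.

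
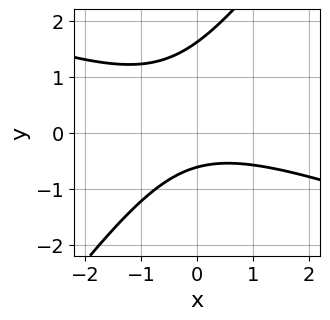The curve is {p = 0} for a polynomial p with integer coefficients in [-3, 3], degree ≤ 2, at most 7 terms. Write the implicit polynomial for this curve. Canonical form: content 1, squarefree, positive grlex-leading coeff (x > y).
deg p = 2.
From the visible intercepts: it misses every integer gridline on the x-axis.
Solving for integer coefficients yields p as stated.

x^2 + 2*x*y - 2*y^2 + 2*y + 2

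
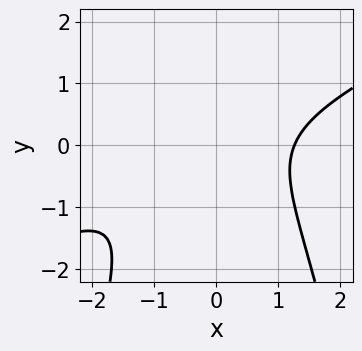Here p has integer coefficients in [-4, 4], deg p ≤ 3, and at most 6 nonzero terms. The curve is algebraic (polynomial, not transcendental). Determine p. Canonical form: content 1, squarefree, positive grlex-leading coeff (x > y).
x^3 - 2*x^2*y + x*y - 2*y^2 - 2

First, deg p = 3.
Then, from the axis intercepts and sections: no y-intercept at any integer in the box.
Finally, assembling these constraints gives the stated polynomial.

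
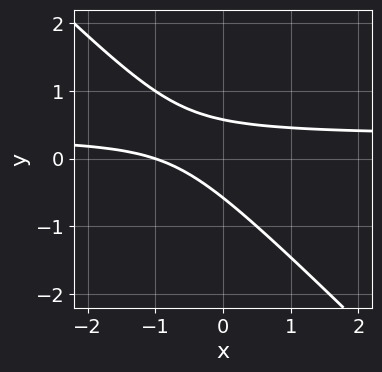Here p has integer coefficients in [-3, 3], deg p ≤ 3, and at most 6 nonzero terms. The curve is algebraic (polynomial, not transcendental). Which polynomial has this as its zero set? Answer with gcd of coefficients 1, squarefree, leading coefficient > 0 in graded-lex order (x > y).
3*x*y + 3*y^2 - x - 1

First, degree: the shape is more complex than any degree-1 curve, so deg p = 2.
Then, from the axis intercepts and sections: one x-axis crossing is at x = -1.
Finally, the integer polynomial consistent with all of this is the stated p.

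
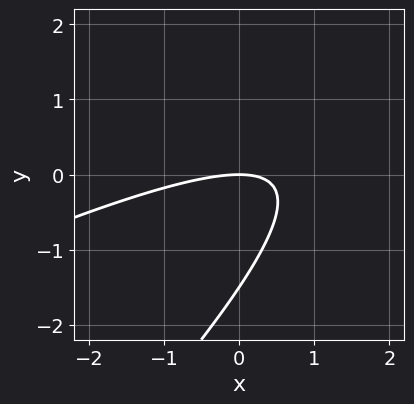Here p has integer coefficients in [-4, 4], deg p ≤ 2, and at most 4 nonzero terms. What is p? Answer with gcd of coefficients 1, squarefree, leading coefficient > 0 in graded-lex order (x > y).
First, degree: a generic line meets the curve in up to 2 points, so deg p = 2.
Then, reading off the gridlines: one y-axis crossing is at y = 0; it crosses the x-axis at the gridline x = 0.
Finally, matching integer coefficients to the picture gives p.

x^2 - 3*x*y + 2*y^2 + 3*y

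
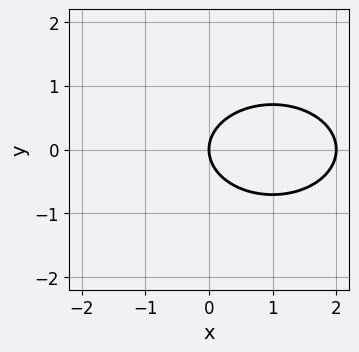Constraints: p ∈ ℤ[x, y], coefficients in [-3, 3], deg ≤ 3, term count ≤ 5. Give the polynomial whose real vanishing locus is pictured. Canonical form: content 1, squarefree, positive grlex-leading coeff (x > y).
x^2 + 2*y^2 - 2*x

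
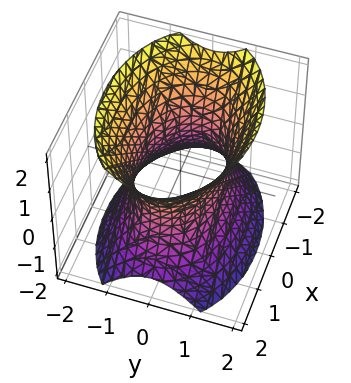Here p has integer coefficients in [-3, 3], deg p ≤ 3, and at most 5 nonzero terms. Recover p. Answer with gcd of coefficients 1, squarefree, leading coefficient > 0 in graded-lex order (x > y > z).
x^2 + 2*y^2 - z^2 - 2

First, deg p = 2.
Next, symmetries: it's symmetric under x → −x, forcing even powers of x; it's symmetric under y → −y, forcing even powers of y; it's symmetric under z → −z, forcing even powers of z.
Next, checking where it meets the axes: it misses every integer gridline on the z-axis; among the integer gridlines, it crosses the y-axis at y ∈ {-1, 1}.
Finally, putting this together gives p.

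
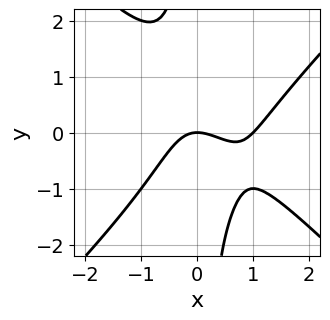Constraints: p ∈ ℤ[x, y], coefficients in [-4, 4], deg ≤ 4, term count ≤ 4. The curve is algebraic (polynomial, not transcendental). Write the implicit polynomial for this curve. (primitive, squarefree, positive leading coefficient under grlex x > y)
First, the degree is 3 — a generic line meets the curve in up to 3 points.
Next, against the integer gridlines: it crosses the y-axis at the gridline y = 0; among the integer gridlines, it crosses the x-axis at x ∈ {0, 1}.
Finally, matching integer coefficients to the picture gives p.

x^3 - x*y^2 - x^2 - y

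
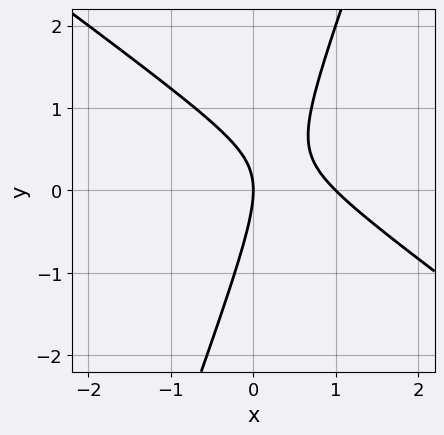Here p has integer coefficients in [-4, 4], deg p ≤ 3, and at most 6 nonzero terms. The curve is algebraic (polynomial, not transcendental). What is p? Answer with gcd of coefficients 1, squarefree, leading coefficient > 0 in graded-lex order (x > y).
2*x^2 + 2*x*y - y^2 - 2*x

The degree is 2 — a generic line meets the curve in up to 2 points.
Reading off the gridlines: among the integer gridlines, it crosses the x-axis at x ∈ {0, 1}; it meets the y-axis at y = 0 (among the integer gridlines).
Assembling these constraints gives the stated polynomial.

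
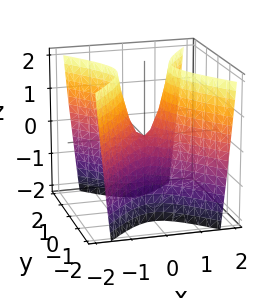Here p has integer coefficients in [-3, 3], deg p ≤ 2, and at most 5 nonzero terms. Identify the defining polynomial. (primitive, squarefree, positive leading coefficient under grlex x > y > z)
3*x^2 - 2*y^2 - z

The degree is 2 — a saddle surface; a quadric.
Symmetries: the y ↦ −y reflection is a symmetry, so y appears only in even powers; it's symmetric under x → −x, forcing even powers of x.
From the visible intercepts: it crosses the y-axis at the gridline y = 0; it meets the z-axis at z = 0 (among the integer gridlines); it meets the x-axis at x = 0 (among the integer gridlines).
Solving for integer coefficients yields p as stated.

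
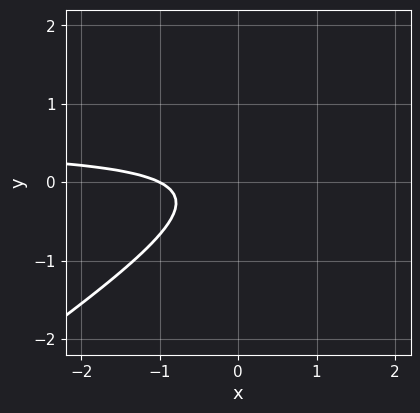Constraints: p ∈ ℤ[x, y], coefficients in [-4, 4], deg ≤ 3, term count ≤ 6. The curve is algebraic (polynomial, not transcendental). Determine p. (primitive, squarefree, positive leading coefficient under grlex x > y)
2*x*y - 3*y^2 - x - 1

First, degree: a generic line meets the curve in up to 2 points, so deg p = 2.
Next, observable constraints: no y-intercept at any integer in the box; it crosses the x-axis at the gridline x = -1.
Finally, fitting integer coefficients to these (and the overall shape) gives p.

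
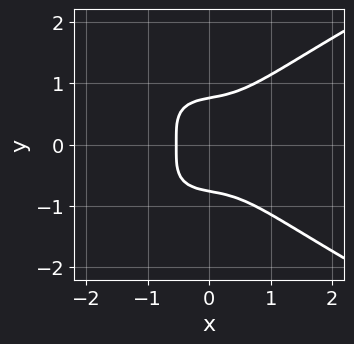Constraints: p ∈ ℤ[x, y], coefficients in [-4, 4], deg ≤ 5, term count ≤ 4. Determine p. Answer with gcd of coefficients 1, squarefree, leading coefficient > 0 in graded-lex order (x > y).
First, deg p = 4.
Next, symmetries: the y ↦ −y reflection is a symmetry, so y appears only in even powers.
Finally, these observations pin down the coefficients.

3*y^4 - 3*x^3 - x - 1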